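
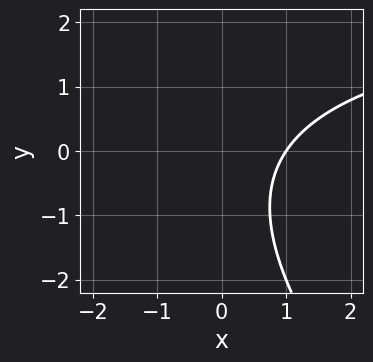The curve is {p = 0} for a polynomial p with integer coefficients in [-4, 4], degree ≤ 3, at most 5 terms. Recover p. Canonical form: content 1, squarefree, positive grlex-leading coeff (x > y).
1. deg p = 2.
2. Observable constraints: it meets the x-axis at x = 1 (among the integer gridlines); no y-intercept at any integer in the box.
3. Matching integer coefficients to the picture gives p.

x*y + y^2 - 3*x + y + 3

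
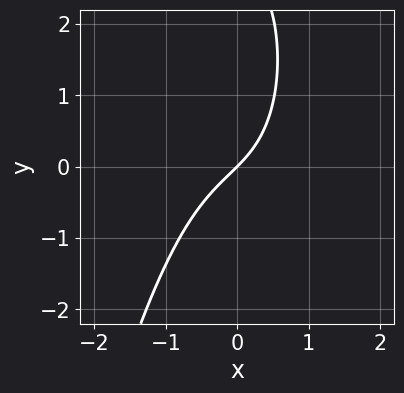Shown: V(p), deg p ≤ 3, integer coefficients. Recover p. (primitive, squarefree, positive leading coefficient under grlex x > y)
3*x^3 + y^2 + 3*x - 3*y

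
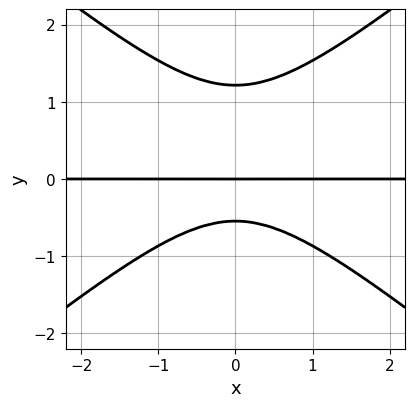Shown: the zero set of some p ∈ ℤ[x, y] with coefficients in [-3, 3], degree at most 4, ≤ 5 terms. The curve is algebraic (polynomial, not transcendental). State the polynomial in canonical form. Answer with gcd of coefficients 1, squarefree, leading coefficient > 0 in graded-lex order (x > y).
2*x^2*y - 3*y^3 + 2*y^2 + 2*y

(a) deg p = 3. The shape is more complex than any degree-2 curve.
(b) Symmetries: the x ↦ −x reflection is a symmetry, so x appears only in even powers.
(c) Checking where it meets the axes: it crosses the y-axis at the gridline y = 0; every point of the x-axis in the box is on the curve.
(d) Fitting integer coefficients to these (and the overall shape) gives p.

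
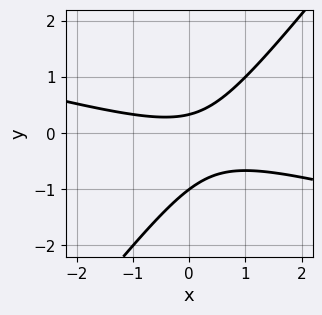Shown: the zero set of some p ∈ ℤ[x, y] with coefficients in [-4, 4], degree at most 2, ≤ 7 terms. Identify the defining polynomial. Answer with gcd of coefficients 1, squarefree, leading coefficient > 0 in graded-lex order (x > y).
1. The degree is 2 — no degree-1 curve has this shape.
2. Against the integer gridlines: it misses every integer gridline on the x-axis; one y-axis crossing is at y = -1.
3. Putting this together gives p.

x^2 + 3*x*y - 3*y^2 - 2*y + 1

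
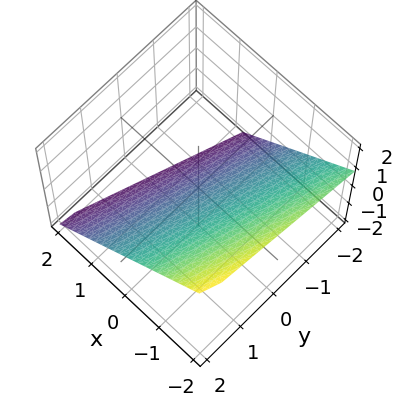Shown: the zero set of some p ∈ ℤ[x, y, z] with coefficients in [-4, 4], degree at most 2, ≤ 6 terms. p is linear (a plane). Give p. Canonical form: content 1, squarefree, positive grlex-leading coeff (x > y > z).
1. deg p = 1.
2. From the visible intercepts: it meets the y-axis at y = 2 (among the integer gridlines).
3. Fitting integer coefficients to these (and the overall shape) gives p.

3*x - y + 3*z + 2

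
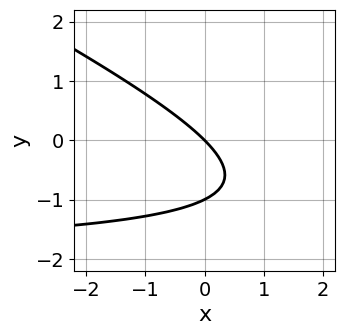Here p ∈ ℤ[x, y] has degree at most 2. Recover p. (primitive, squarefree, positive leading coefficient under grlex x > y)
x*y + 2*y^2 + 2*x + 2*y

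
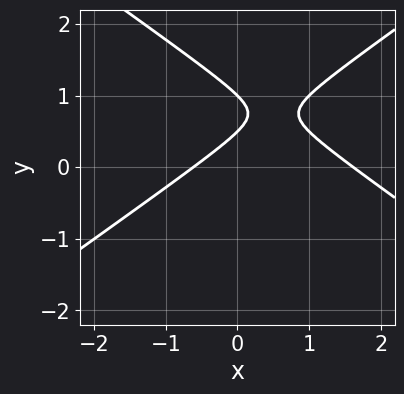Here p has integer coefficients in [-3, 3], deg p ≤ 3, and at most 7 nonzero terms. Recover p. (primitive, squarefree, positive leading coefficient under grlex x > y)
deg p = 2. No degree-1 curve has this shape.
Observable constraints: it meets the y-axis at y = 1 (among the integer gridlines).
Fitting integer coefficients to these (and the overall shape) gives p.

x^2 - 2*y^2 - x + 3*y - 1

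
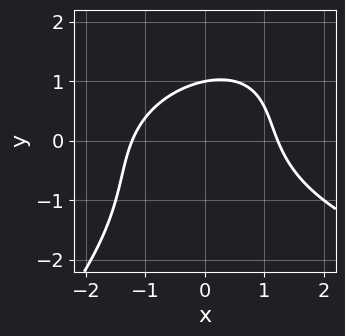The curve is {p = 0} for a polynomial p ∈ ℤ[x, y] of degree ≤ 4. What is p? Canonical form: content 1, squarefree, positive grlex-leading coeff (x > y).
First, the degree is 3 — no degree-2 curve has this shape.
Next, from the axis intercepts and sections: one y-axis crossing is at y = 1.
Finally, fitting integer coefficients to these (and the overall shape) gives p.

x*y^2 - y^3 - 2*x^2 - 2*y + 3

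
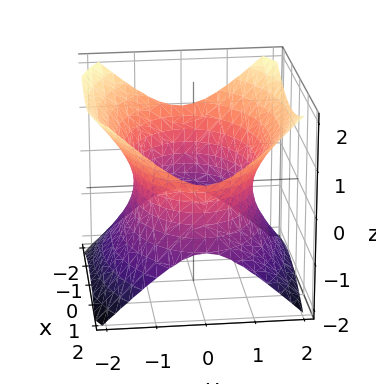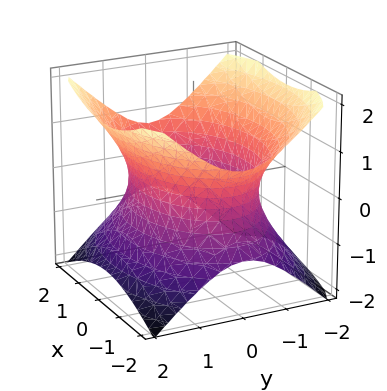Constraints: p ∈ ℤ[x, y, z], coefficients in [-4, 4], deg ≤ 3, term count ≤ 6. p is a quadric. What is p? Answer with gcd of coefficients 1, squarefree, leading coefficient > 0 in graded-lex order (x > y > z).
x^2 + 2*y^2 - 2*z^2 - 3

The degree is 2 — an hourglass — one-sheet hyperboloid; a quadric.
Symmetries: mirror symmetry x ↦ −x ⇒ only even powers of x; mirror symmetry z ↦ −z ⇒ only even powers of z; mirror symmetry y ↦ −y ⇒ only even powers of y.
From the axis intercepts and sections: it misses every integer gridline on the z-axis.
Fitting integer coefficients to these (and the overall shape) gives p.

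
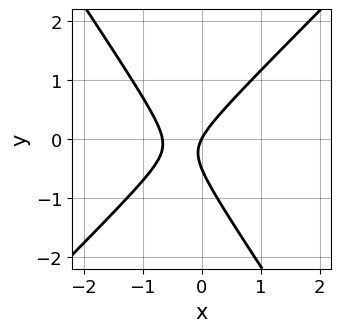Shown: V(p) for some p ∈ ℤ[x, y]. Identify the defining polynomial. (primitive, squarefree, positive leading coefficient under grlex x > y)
3*x^2 - x*y - 2*y^2 + 2*x - y

(a) Degree: a generic line meets the curve in up to 2 points, so deg p = 2.
(b) Against the integer gridlines: it crosses the y-axis at the gridline y = 0; one x-axis crossing is at x = 0.
(c) Matching integer coefficients to the picture gives p.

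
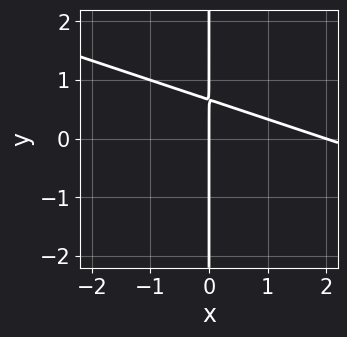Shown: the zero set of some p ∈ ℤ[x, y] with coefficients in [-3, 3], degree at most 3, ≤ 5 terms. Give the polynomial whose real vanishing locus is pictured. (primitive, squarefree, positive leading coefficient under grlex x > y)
x^2 + 3*x*y - 2*x

Degree: a generic line meets the curve in up to 2 points, so deg p = 2.
Against the integer gridlines: the visible y-axis segment lies entirely on the curve; among the integer gridlines, it crosses the x-axis at x ∈ {0, 2}.
Solving for integer coefficients yields p as stated.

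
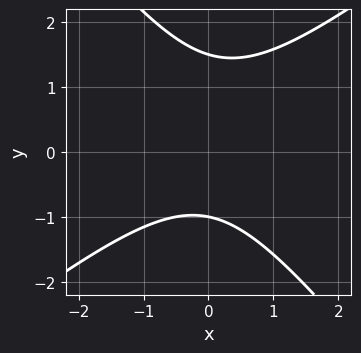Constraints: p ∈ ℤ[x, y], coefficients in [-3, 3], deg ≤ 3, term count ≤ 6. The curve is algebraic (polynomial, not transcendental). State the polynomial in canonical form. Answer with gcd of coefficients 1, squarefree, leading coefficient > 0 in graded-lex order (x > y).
2*x^2 - x*y - 2*y^2 + y + 3

1. deg p = 2.
2. Reading off the gridlines: the curve avoids every integer x-axis point in the box; it meets the y-axis at y = -1 (among the integer gridlines).
3. Matching integer coefficients to the picture gives p.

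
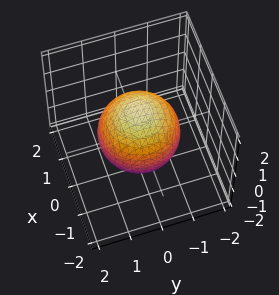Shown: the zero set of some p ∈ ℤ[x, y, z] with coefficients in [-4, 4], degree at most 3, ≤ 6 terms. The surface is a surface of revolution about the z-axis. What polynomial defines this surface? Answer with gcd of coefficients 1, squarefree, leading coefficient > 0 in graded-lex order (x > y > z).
1. The degree is 2 — a generic line meets the surface in up to 2 points.
2. By symmetry, every cross-section ⟂ z is a circle, so x, y appear only via x² + y².
3. From the axis intercepts and sections: a circular section at z = 1 has radius between 0 and 1.
4. Fitting integer coefficients to these (and the overall shape) gives p.

2*x^2 + 2*y^2 + 2*z^2 - 3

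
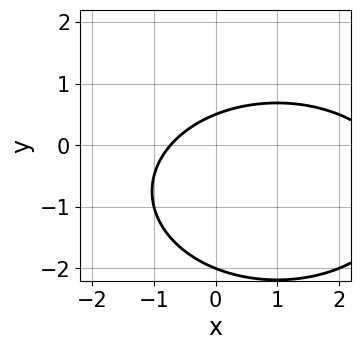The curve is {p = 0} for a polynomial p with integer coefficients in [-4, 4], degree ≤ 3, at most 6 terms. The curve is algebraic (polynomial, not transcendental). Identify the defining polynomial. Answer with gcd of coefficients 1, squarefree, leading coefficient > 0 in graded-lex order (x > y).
First, degree: no degree-1 curve has this shape, so deg p = 2.
Next, checking where it meets the axes: one y-axis crossing is at y = -2.
Finally, together with the visible shape, these determine p as stated.

x^2 + 2*y^2 - 2*x + 3*y - 2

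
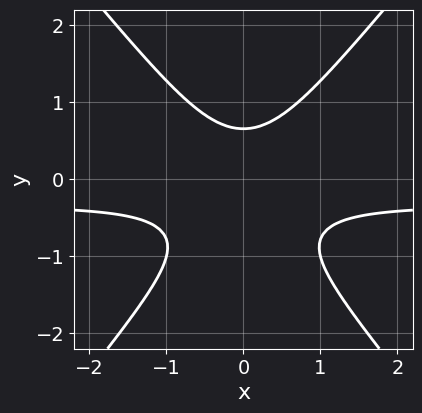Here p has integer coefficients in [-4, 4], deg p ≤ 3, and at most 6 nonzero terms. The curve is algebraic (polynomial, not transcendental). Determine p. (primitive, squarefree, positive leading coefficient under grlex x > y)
3*x^2*y - 2*y^3 + x^2 - y^2 + 1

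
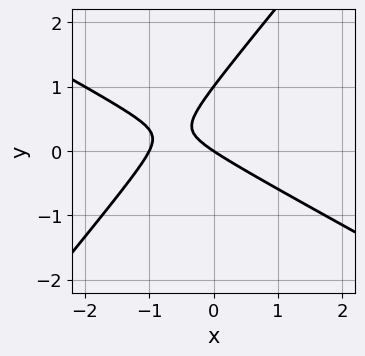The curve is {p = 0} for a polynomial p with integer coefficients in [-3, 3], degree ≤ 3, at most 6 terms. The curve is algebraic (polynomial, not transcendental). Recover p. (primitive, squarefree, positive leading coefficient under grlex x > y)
2*x^2 + 2*x*y - 3*y^2 + 2*x + 3*y

First, deg p = 2. The shape is more complex than any degree-1 curve.
Next, observable constraints: among the integer gridlines, it crosses the x-axis at x ∈ {-1, 0}; among the integer gridlines, it crosses the y-axis at y ∈ {0, 1}.
Finally, assembling these constraints gives the stated polynomial.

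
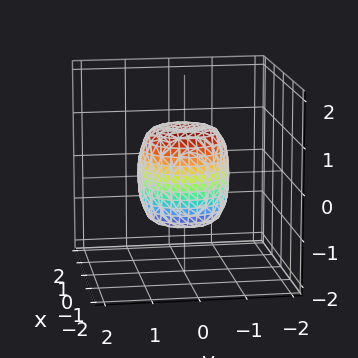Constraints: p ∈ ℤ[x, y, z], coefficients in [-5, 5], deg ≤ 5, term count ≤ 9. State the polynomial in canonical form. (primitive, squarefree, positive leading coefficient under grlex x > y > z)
2*x^4 + 4*x^2*y^2 + 2*y^4 - x^2 - y^2 + z^2 - 1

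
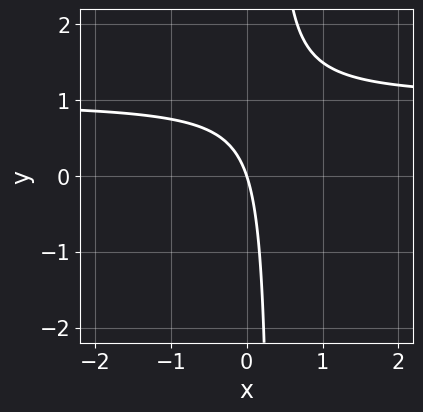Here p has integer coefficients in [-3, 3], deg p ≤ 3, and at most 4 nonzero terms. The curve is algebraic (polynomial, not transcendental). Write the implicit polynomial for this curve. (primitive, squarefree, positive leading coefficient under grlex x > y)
First, the degree is 2 — the shape is more complex than any degree-1 curve.
Next, observable constraints: it meets the x-axis at x = 0 (among the integer gridlines); it crosses the y-axis at the gridline y = 0.
Finally, these observations pin down the coefficients.

3*x*y - 3*x - y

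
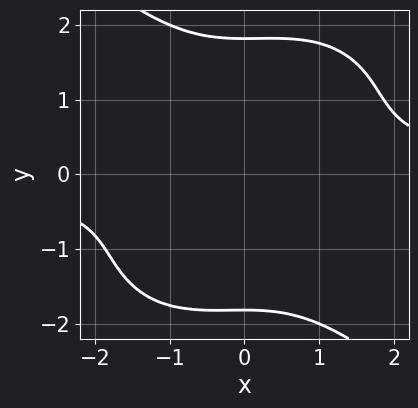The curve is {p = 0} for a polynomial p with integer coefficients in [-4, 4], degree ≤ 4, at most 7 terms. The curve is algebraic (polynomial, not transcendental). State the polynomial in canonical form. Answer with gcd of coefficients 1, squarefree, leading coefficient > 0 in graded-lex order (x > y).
x^3*y + y^4 - x^2 - 3*y^2 - 1

1. deg p = 4. No degree-3 curve has this shape.
2. Checking where it meets the axes: the curve avoids every integer x-axis point in the box.
3. Matching integer coefficients to the picture gives p.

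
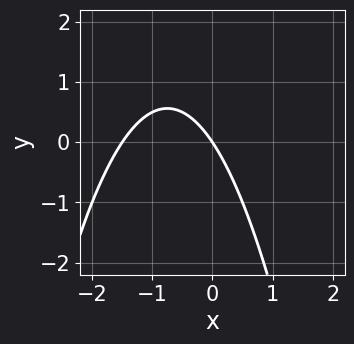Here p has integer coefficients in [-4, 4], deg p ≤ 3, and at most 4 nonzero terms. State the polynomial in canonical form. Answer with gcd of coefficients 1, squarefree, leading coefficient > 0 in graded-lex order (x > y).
2*x^2 + 3*x + 2*y

(a) deg p = 2. A generic line meets the curve in up to 2 points.
(b) From the axis intercepts and sections: one x-axis crossing is at x = 0; it meets the y-axis at y = 0 (among the integer gridlines).
(c) Solving for integer coefficients yields p as stated.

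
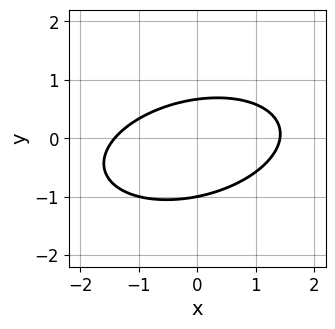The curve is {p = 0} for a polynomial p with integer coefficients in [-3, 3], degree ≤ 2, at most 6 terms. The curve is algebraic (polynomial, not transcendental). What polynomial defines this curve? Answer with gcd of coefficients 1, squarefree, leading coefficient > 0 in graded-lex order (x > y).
(a) Degree: the shape is more complex than any degree-1 curve, so deg p = 2.
(b) Checking where it meets the axes: it meets the y-axis at y = -1 (among the integer gridlines).
(c) Solving for integer coefficients yields p as stated.

x^2 - x*y + 3*y^2 + y - 2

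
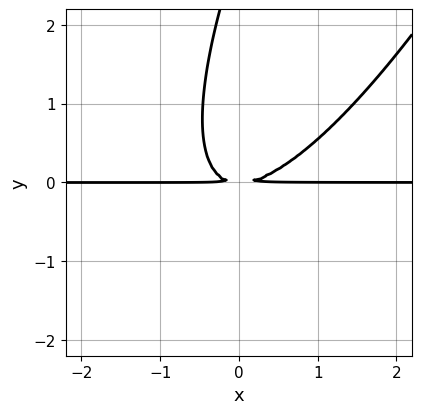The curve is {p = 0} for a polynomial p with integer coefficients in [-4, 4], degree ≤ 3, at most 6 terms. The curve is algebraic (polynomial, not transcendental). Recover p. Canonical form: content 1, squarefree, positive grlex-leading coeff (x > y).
3*x^2*y - 3*x*y^2 + y^3 - 3*y^2

First, the degree is 3 — the shape is more complex than any degree-2 curve.
Next, observable constraints: every point of the x-axis in the box is on the curve.
Finally, together with the visible shape, these determine p as stated.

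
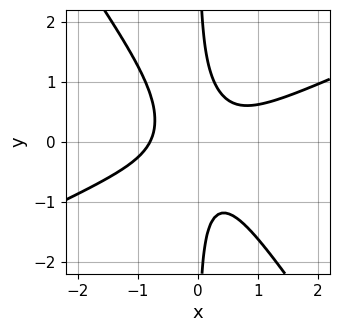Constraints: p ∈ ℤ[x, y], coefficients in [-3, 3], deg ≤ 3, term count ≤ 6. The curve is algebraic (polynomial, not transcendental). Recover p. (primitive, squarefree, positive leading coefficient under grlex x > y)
2*x^3 - 3*x^2*y - 3*x*y^2 + 1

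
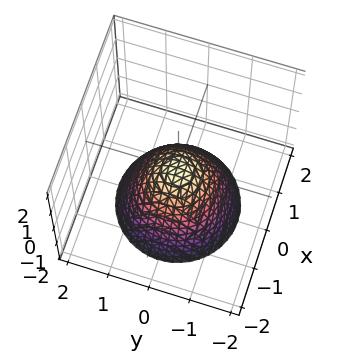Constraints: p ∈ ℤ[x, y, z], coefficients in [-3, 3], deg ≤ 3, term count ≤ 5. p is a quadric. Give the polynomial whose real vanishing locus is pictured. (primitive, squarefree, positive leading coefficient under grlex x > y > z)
x^2 + y^2 + z

Degree: a paraboloid; a quadric, so deg p = 2.
Symmetry: the z-axis is an axis of rotation, so x and y enter only as x² + y².
Against the integer gridlines: a circular section at z = -1 has radius exactly 1; it crosses the z-axis at the gridline z = 0.
These observations pin down the coefficients.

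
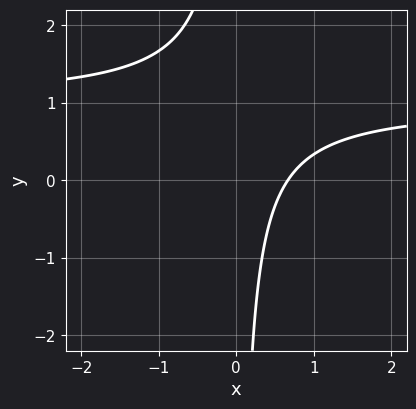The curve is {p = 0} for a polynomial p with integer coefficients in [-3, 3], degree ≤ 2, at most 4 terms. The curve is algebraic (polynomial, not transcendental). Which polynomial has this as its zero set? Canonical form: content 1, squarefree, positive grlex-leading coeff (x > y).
3*x*y - 3*x + 2

The degree is 2 — a generic line meets the curve in up to 2 points.
Checking where it meets the axes: the curve avoids every integer y-axis point in the box.
Putting this together gives p.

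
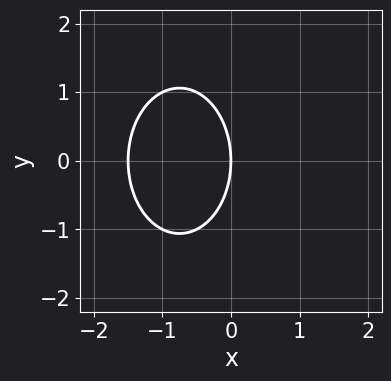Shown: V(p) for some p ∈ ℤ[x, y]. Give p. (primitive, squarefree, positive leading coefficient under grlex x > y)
First, degree: no degree-1 curve has this shape, so deg p = 2.
Next, symmetries: the y ↦ −y reflection is a symmetry, so y appears only in even powers.
Next, reading off the gridlines: it meets the x-axis at x = 0 (among the integer gridlines); one y-axis crossing is at y = 0.
Finally, putting this together gives p.

2*x^2 + y^2 + 3*x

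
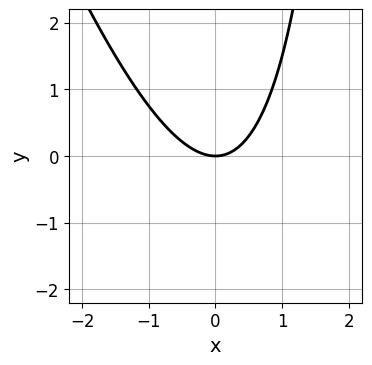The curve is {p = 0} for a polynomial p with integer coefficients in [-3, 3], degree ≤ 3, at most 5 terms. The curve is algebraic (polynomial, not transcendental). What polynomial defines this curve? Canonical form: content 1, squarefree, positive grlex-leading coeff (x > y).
1. Degree: the shape is more complex than any degree-1 curve, so deg p = 2.
2. Checking where it meets the axes: it crosses the y-axis at the gridline y = 0; one x-axis crossing is at x = 0.
3. Together with the visible shape, these determine p as stated.

3*x^2 + x*y - 3*y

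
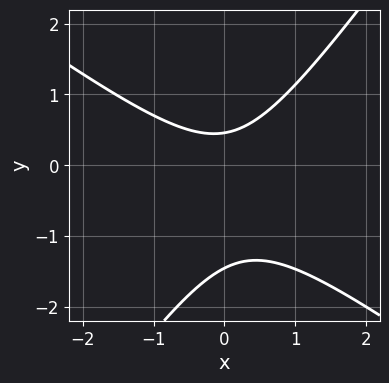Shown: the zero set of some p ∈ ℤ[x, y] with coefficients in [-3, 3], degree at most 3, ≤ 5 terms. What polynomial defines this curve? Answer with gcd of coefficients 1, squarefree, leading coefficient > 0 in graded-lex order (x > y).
3*x^2 + 2*x*y - 3*y^2 - 3*y + 2

Degree: the shape is more complex than any degree-1 curve, so deg p = 2.
Against the integer gridlines: it misses every integer gridline on the x-axis.
Solving for integer coefficients yields p as stated.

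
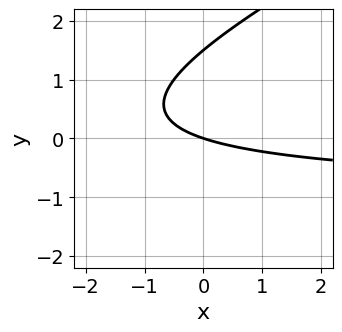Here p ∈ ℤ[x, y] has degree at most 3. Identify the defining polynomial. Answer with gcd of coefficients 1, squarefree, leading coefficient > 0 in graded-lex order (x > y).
x*y - 2*y^2 + x + 3*y

Degree: a generic line meets the curve in up to 2 points, so deg p = 2.
Checking where it meets the axes: one x-axis crossing is at x = 0; it crosses the y-axis at the gridline y = 0.
The integer polynomial consistent with all of this is the stated p.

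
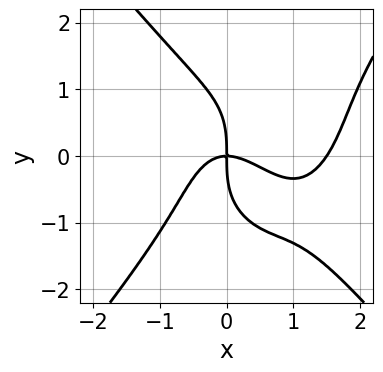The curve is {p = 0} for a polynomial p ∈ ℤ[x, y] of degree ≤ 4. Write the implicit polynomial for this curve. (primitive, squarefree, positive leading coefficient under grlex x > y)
2*x^4 - y^4 - 3*x^3 - 3*x*y

Degree: a generic line meets the curve in up to 4 points, so deg p = 4.
From the visible intercepts: one y-axis crossing is at y = 0; one x-axis crossing is at x = 0.
Solving for integer coefficients yields p as stated.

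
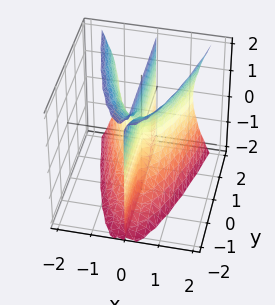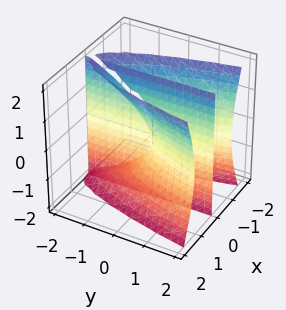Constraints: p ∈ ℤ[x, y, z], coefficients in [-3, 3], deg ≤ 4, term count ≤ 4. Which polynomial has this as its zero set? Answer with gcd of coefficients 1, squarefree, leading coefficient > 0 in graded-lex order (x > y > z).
1. There are 2 components.
2. Degree: the shape is more complex than any degree-2 surface, so deg p = 3.
3. From the axis intercepts and sections: every point of the y-axis in the box is on the surface; every point of the z-axis in the box is on the surface.
4. Putting this together gives p.

3*x^3 - x*z^2 - 2*x*y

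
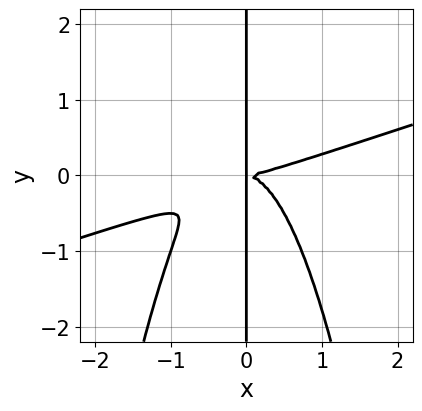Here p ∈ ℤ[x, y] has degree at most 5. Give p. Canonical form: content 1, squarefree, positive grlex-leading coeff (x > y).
x^4 - 3*x^3*y - 2*x*y^2

First, degree: the shape is more complex than any degree-3 curve, so deg p = 4.
Then, checking where it meets the axes: every point of the y-axis in the box is on the curve.
Finally, the integer polynomial consistent with all of this is the stated p.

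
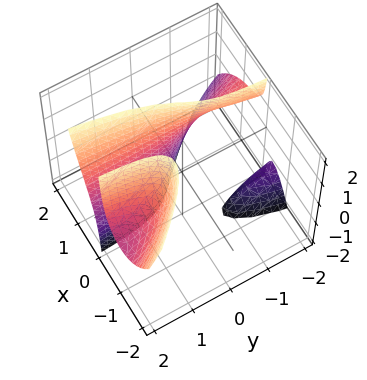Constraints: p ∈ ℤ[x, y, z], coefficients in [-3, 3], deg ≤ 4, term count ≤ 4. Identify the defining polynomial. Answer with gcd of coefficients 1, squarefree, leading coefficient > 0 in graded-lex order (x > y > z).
3*x^3 + 2*x^2*y - 2*x*y*z - 1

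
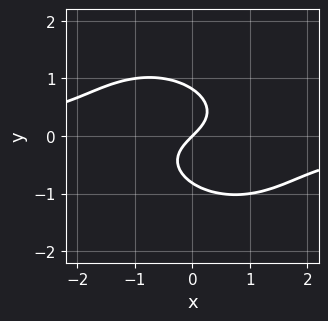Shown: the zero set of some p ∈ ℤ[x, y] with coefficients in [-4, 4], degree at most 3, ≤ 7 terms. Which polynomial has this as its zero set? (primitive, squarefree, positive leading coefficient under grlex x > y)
2*x^2*y + x*y^2 + 3*y^3 + 2*x - 2*y

The degree is 3 — a generic line meets the curve in up to 3 points.
Checking where it meets the axes: one y-axis crossing is at y = 0; it meets the x-axis at x = 0 (among the integer gridlines).
Together with the visible shape, these determine p as stated.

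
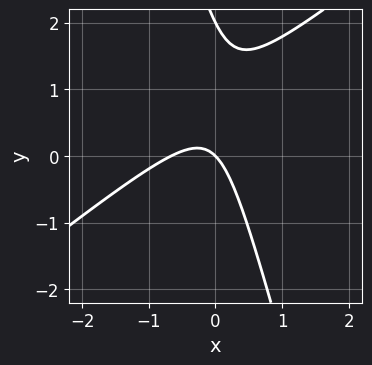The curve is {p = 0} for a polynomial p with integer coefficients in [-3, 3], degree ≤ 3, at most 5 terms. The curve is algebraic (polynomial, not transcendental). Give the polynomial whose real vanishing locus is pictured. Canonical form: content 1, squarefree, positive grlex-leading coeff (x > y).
The degree is 2 — the shape is more complex than any degree-1 curve.
Against the integer gridlines: one x-axis crossing is at x = 0; among the integer gridlines, it crosses the y-axis at y ∈ {0, 2}.
The integer polynomial consistent with all of this is the stated p.

3*x^2 - 3*x*y - y^2 + 2*x + 2*y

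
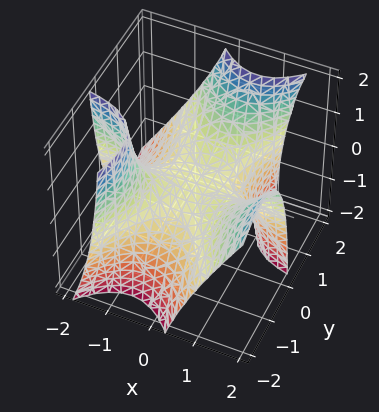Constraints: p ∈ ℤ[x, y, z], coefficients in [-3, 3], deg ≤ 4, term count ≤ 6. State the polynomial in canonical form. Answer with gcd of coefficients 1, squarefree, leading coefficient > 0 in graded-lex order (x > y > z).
3*x^2*y - 2*x*y*z - y^3 + 3*z

deg p = 3.
Checking where it meets the axes: the visible x-axis segment lies entirely on the surface; it crosses the z-axis at the gridline z = 0; one y-axis crossing is at y = 0.
Assembling these constraints gives the stated polynomial.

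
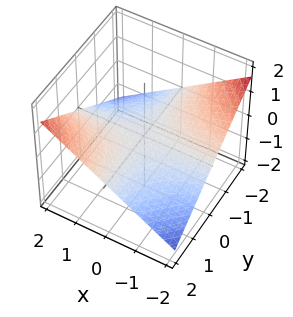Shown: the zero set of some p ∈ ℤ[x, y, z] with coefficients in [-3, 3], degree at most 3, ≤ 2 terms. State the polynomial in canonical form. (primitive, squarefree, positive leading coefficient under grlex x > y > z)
x*y - 3*z

(a) Degree: a hyperbolic paraboloid; a quadric, so deg p = 2.
(b) Against the integer gridlines: every point of the x-axis in the box is on the surface; every point of the y-axis in the box is on the surface; one z-axis crossing is at z = 0.
(c) Together with the visible shape, these determine p as stated.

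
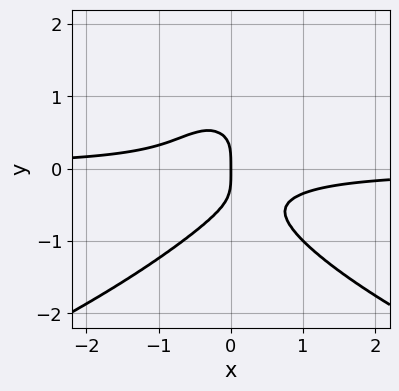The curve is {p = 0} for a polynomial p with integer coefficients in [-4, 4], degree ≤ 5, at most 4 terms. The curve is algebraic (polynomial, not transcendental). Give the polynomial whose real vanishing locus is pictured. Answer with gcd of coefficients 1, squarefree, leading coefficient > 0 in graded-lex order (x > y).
2*y^4 + 3*x^2*y + x

First, deg p = 4. The shape is more complex than any degree-3 curve.
Then, observable constraints: one y-axis crossing is at y = 0; it crosses the x-axis at the gridline x = 0.
Finally, fitting integer coefficients to these (and the overall shape) gives p.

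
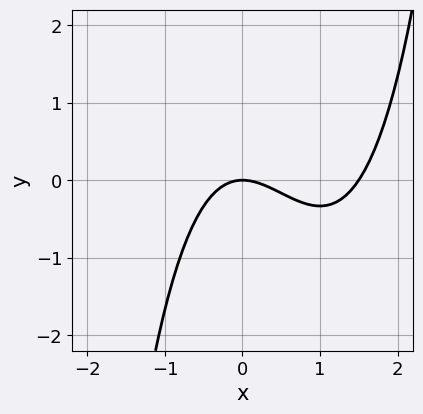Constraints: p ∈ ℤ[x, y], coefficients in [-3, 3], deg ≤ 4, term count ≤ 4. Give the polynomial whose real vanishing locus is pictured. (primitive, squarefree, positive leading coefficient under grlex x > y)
2*x^3 - 3*x^2 - 3*y

1. The degree is 3 — the shape is more complex than any degree-2 curve.
2. Against the integer gridlines: one y-axis crossing is at y = 0; it meets the x-axis at x = 0 (among the integer gridlines).
3. Putting this together gives p.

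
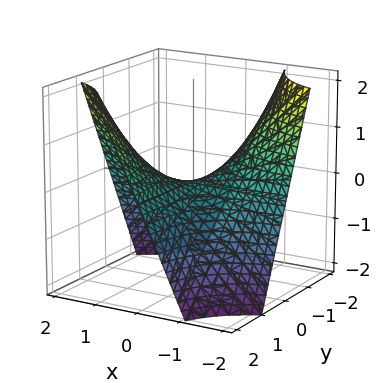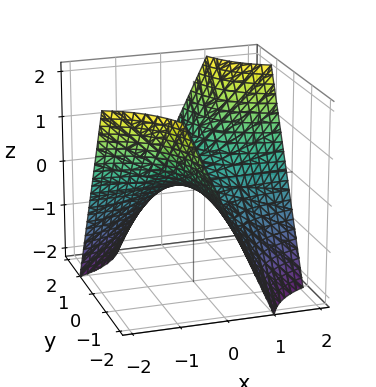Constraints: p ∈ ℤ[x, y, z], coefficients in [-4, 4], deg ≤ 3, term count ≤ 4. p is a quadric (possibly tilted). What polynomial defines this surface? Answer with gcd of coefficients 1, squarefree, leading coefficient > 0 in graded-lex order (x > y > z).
x*y - z

(a) Degree: a generic line meets the surface in up to 2 points, so deg p = 2.
(b) From the axis intercepts and sections: it meets the z-axis at z = 0 (among the integer gridlines); every point of the y-axis in the box is on the surface; every point of the x-axis in the box is on the surface.
(c) Matching integer coefficients to the picture gives p.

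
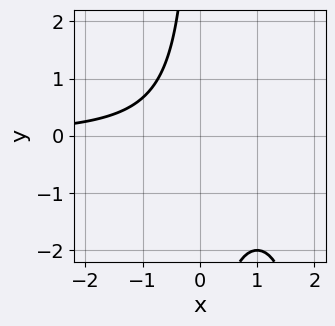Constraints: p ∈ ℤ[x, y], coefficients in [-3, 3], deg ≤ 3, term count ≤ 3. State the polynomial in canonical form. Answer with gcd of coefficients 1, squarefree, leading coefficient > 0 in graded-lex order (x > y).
x^2*y - 2*x*y - 2

First, the degree is 3 — a generic line meets the curve in up to 3 points.
Then, from the axis intercepts and sections: the curve avoids every integer y-axis point in the box; it misses every integer gridline on the x-axis.
Finally, assembling these constraints gives the stated polynomial.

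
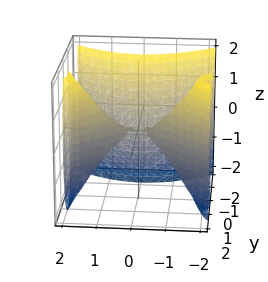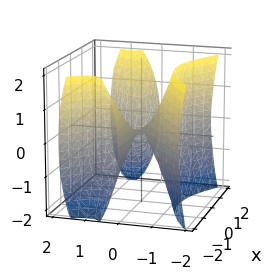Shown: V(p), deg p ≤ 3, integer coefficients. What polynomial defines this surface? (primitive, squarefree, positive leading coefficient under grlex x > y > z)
2*x^2*y - 3*y^3 - z^2

First, degree: the shape is more complex than any degree-2 surface, so deg p = 3.
Then, from the visible intercepts: every point of the x-axis in the box is on the surface; it meets the z-axis at z = 0 (among the integer gridlines); one y-axis crossing is at y = 0.
Finally, fitting integer coefficients to these (and the overall shape) gives p.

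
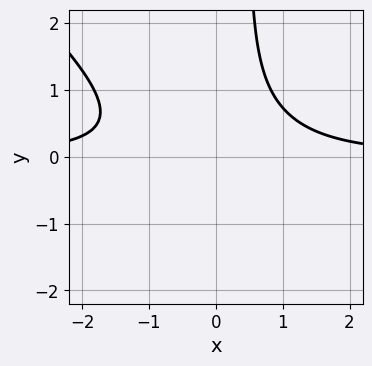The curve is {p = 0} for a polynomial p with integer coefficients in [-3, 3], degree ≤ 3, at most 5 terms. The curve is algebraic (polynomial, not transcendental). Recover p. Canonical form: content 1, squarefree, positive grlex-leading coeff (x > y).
2*x^2*y + 2*x*y^2 - y^2 - 2

1. Degree: no degree-2 curve has this shape, so deg p = 3.
2. Reading off the gridlines: the curve avoids every integer x-axis point in the box; the curve avoids every integer y-axis point in the box.
3. Together with the visible shape, these determine p as stated.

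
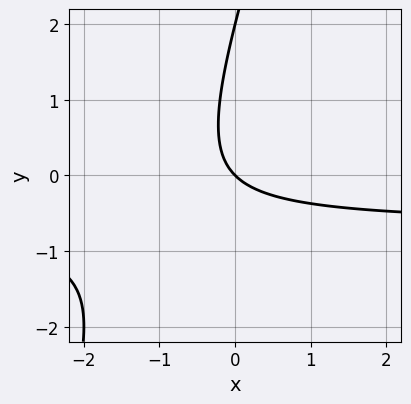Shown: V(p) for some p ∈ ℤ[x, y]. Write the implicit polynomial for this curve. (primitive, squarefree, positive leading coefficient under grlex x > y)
3*x*y - y^2 + 2*x + 2*y

deg p = 2. No degree-1 curve has this shape.
Against the integer gridlines: the y-axis gridline crossings are at y ∈ {0, 2}; it crosses the x-axis at the gridline x = 0.
Fitting integer coefficients to these (and the overall shape) gives p.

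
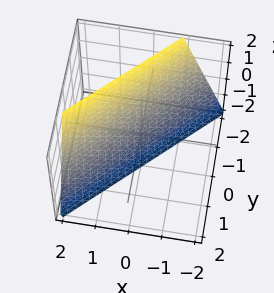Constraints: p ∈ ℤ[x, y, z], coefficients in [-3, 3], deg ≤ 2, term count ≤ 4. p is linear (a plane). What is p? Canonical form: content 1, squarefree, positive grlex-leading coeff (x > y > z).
3*x - 3*y - z - 2

(a) Degree: the surface is flat (a plane), so deg p = 1.
(b) Checking where it meets the axes: it crosses the z-axis at the gridline z = -2.
(c) Fitting integer coefficients to these (and the overall shape) gives p.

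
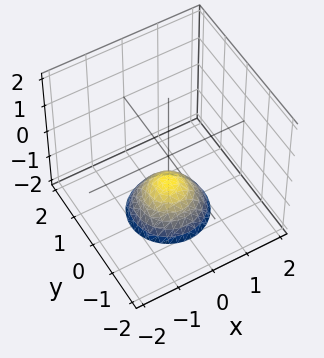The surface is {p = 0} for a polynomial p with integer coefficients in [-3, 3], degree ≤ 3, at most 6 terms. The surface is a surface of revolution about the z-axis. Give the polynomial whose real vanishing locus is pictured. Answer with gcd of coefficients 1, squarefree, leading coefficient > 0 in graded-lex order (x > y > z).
1. Degree: no degree-1 surface has this shape, so deg p = 2.
2. By symmetry, the z-axis is an axis of rotation, so x and y enter only as x² + y².
3. Observable constraints: the surface avoids every integer x-axis point in the box; no y-intercept at any integer in the box.
4. Solving for integer coefficients yields p as stated. Check: (0, 0, -1) on the z-axis lies on the surface, and p(0, 0, -1) = 0. ✓

x^2 + y^2 + z + 1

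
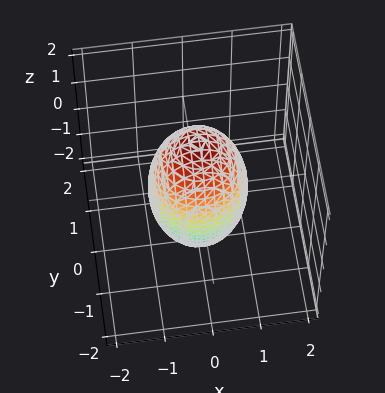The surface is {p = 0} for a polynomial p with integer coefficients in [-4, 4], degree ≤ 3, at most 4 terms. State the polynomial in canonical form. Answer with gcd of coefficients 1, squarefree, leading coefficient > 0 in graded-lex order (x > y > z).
3*x^2 + 3*y^2 + z^2 - 3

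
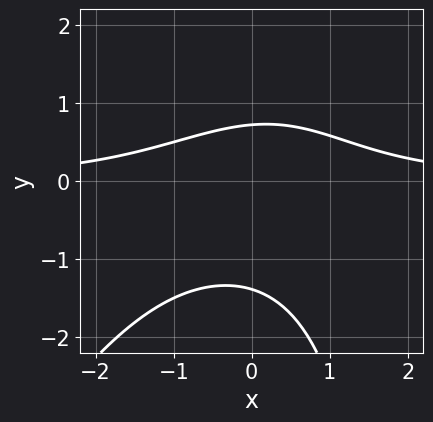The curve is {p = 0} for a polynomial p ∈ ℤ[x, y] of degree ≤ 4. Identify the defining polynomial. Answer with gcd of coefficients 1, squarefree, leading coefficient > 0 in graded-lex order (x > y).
(a) Degree: the shape is more complex than any degree-2 curve, so deg p = 3.
(b) From the axis intercepts and sections: it misses every integer gridline on the x-axis.
(c) Together with the visible shape, these determine p as stated.

2*x^2*y - x*y^2 + 3*y^2 + 2*y - 3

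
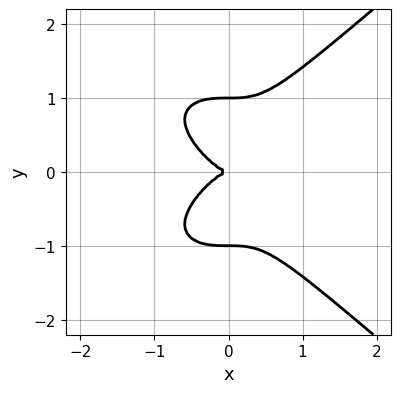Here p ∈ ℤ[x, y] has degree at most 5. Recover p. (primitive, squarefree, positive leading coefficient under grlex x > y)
x^4 - 2*y^4 + 3*x^3 + 2*y^2

deg p = 4. The shape is more complex than any degree-3 curve.
Symmetries: the y ↦ −y reflection is a symmetry, so y appears only in even powers.
From the axis intercepts and sections: among the integer gridlines, it crosses the y-axis at y ∈ {-1, 0, 1}; it crosses the x-axis at the gridline x = 0.
The integer polynomial consistent with all of this is the stated p.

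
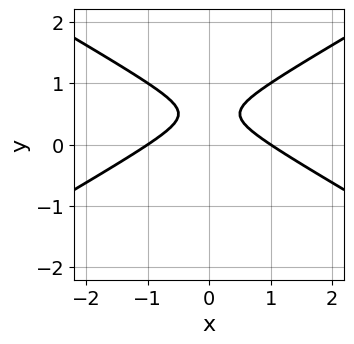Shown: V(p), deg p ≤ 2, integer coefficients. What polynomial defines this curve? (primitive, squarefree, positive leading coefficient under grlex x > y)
First, the degree is 2 — a generic line meets the curve in up to 2 points.
Next, symmetries: mirror symmetry x ↦ −x ⇒ only even powers of x.
Next, from the visible intercepts: among the integer gridlines, it crosses the x-axis at x ∈ {-1, 1}; the curve avoids every integer y-axis point in the box.
Finally, the integer polynomial consistent with all of this is the stated p.

x^2 - 3*y^2 + 3*y - 1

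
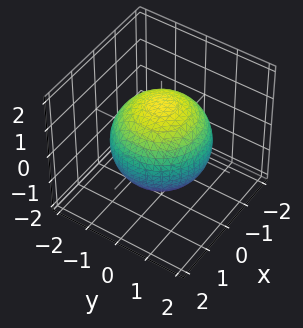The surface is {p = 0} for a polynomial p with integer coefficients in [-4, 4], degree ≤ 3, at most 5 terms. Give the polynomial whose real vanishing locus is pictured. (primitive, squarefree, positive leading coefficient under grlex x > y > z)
(a) deg p = 2. Bounded and convex; a quadric.
(b) Symmetries: the z ↦ −z reflection is a symmetry, so z appears only in even powers; the z-axis is an axis of rotation, so x and y enter only as x² + y².
(c) From the visible intercepts: a circular section at z = -1 has radius exactly 1.
(d) Assembling these constraints gives the stated polynomial.

x^2 + y^2 + z^2 - 2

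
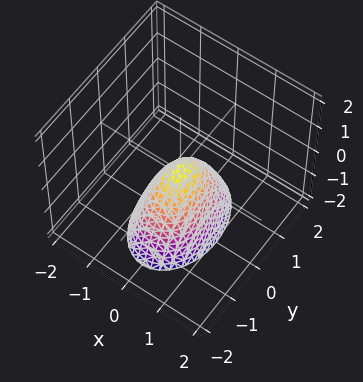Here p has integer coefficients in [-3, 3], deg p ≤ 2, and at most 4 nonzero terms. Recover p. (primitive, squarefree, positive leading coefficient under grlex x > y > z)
2*x^2 + y^2 + z

Degree: a single bowl opening along one axis; a quadric, so deg p = 2.
Symmetries: it's symmetric under x → −x, forcing even powers of x; the y ↦ −y reflection is a symmetry, so y appears only in even powers.
Checking where it meets the axes: it meets the x-axis at x = 0 (among the integer gridlines); it meets the z-axis at z = 0 (among the integer gridlines); one y-axis crossing is at y = 0.
Putting this together gives p.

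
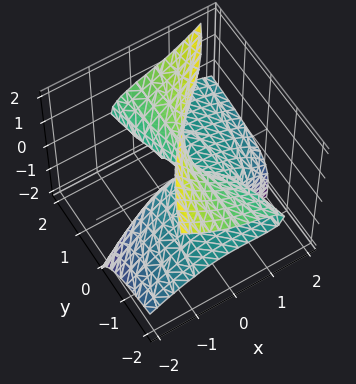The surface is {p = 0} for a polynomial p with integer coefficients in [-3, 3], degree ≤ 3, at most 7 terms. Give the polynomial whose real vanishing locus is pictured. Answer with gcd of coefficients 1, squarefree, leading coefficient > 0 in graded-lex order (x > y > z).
(a) Degree: no degree-2 surface has this shape, so deg p = 3.
(b) Reading off the gridlines: it crosses the x-axis at the gridline x = 1; every point of the z-axis in the box is on the surface.
(c) Assembling these constraints gives the stated polynomial. Check: (0, 2, 0) on the y-axis lies on the surface, and p(0, 2, 0) = 0. ✓

x^3 - 3*y*z^2 - x^2 + 3*x*z + 3*y*z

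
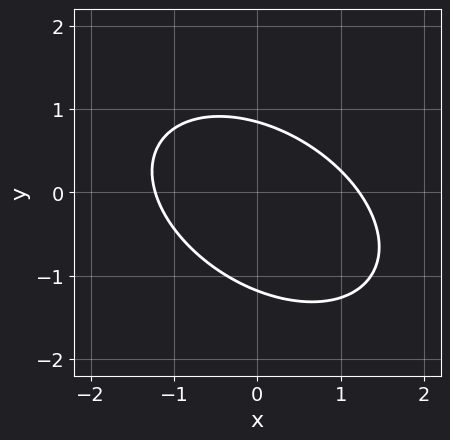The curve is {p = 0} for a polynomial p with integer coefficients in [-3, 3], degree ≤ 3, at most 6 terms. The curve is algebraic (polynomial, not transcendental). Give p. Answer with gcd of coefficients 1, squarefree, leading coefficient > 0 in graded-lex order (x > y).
1. deg p = 2. The shape is more complex than any degree-1 curve.
2. Matching integer coefficients to the picture gives p.

2*x^2 + 2*x*y + 3*y^2 + y - 3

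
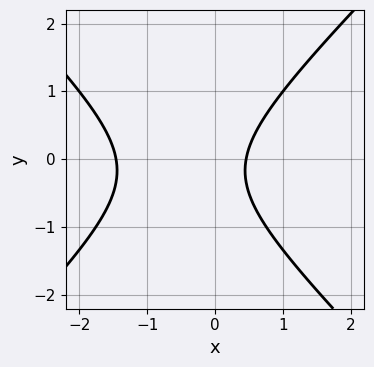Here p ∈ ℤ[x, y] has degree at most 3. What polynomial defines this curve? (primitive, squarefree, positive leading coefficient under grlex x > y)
1. deg p = 2. The shape is more complex than any degree-1 curve.
2. From the visible intercepts: no y-intercept at any integer in the box.
3. Assembling these constraints gives the stated polynomial.

3*x^2 - 3*y^2 + 3*x - y - 2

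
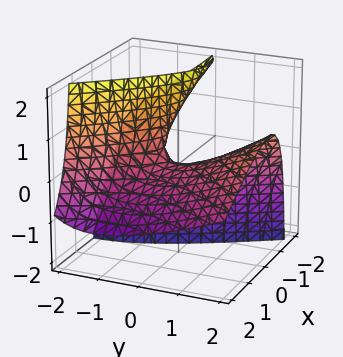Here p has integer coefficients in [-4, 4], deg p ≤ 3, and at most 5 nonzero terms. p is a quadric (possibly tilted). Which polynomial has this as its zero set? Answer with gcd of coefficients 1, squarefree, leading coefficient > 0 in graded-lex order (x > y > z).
2*x^2 + 3*x*z - y^2 + 2*y*z + 2*z

First, the degree is 2 — no degree-1 surface has this shape.
Then, from the axis intercepts and sections: it crosses the y-axis at the gridline y = 0; one x-axis crossing is at x = 0; it crosses the z-axis at the gridline z = 0.
Finally, together with the visible shape, these determine p as stated.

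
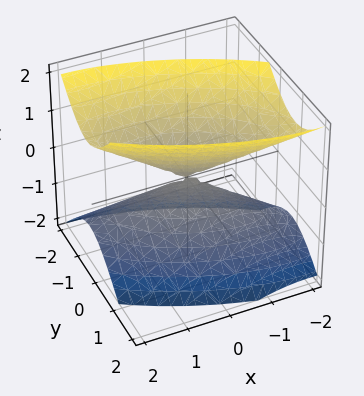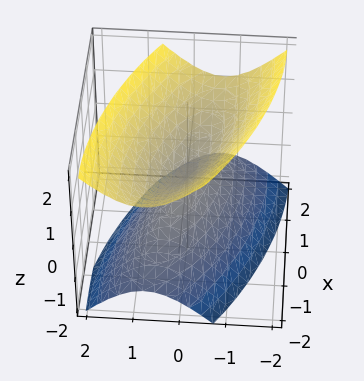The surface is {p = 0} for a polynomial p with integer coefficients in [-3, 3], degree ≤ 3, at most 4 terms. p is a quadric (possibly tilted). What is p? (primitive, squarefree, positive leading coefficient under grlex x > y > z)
x^2 + 2*x*y + 3*y^2 - 2*z^2

The picture has 2 separate pieces. Treating them together as one polynomial.
deg p = 2. A generic line meets the surface in up to 2 points.
From the visible intercepts: it meets the x-axis at x = 0 (among the integer gridlines); it meets the y-axis at y = 0 (among the integer gridlines).
Solving for integer coefficients yields p as stated.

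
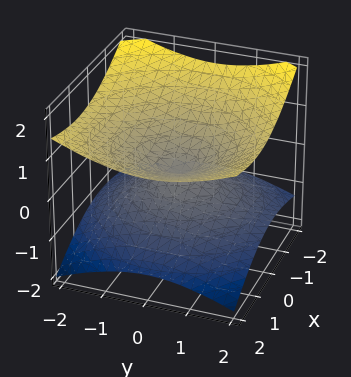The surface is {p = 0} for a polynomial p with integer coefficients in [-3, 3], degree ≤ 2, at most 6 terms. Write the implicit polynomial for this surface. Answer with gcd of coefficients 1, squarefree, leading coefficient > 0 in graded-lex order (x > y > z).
x^2 - x*z + y^2 - 3*z^2

(a) The degree is 2 — the shape is more complex than any degree-1 surface.
(b) From the axis intercepts and sections: it crosses the x-axis at the gridline x = 0; one y-axis crossing is at y = 0.
(c) Putting this together gives p.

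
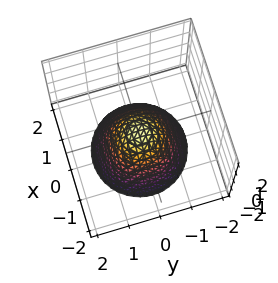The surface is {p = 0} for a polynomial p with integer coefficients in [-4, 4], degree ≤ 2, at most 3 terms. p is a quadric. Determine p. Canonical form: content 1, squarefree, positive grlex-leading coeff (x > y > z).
x^2 + y^2 + z

1. The degree is 2 — a single bowl opening along one axis; a quadric.
2. Symmetry: the z-axis is an axis of rotation, so x and y enter only as x² + y².
3. Against the integer gridlines: it crosses the z-axis at the gridline z = 0; it crosses the x-axis at the gridline x = 0; a circular section at z = -2 has radius between 1 and 2.
4. Fitting integer coefficients to these (and the overall shape) gives p.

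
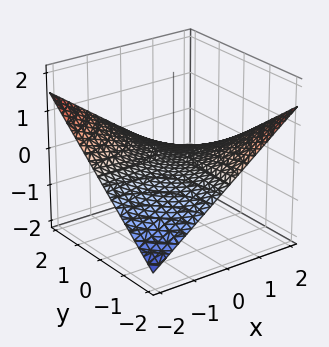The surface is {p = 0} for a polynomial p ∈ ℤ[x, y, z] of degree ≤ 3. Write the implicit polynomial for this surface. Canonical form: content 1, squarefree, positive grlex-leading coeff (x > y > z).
The degree is 2 — a saddle surface; a quadric.
From the visible intercepts: every point of the y-axis in the box is on the surface; every point of the x-axis in the box is on the surface; it crosses the z-axis at the gridline z = 0.
Fitting integer coefficients to these (and the overall shape) gives p.

x*y + 3*z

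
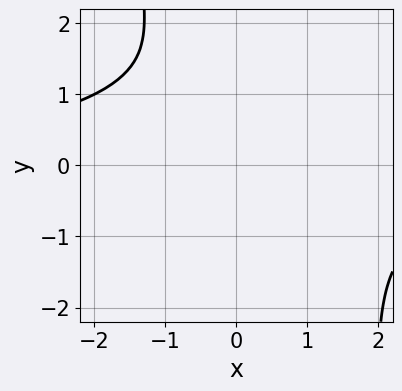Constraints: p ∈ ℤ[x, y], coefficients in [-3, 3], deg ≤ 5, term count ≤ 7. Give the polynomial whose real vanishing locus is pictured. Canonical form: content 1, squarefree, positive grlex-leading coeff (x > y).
x^3*y + 2*x^2 + y^2 - 2*y + 1

(a) The degree is 4 — no degree-3 curve has this shape.
(b) Against the integer gridlines: it misses every integer gridline on the x-axis.
(c) These observations pin down the coefficients.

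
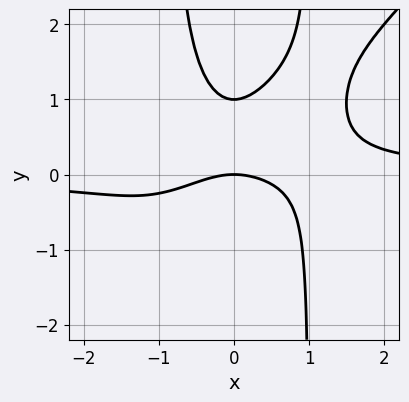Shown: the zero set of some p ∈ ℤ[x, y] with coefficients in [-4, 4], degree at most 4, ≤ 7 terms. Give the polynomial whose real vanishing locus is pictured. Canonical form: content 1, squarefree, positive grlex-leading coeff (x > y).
First, degree: the shape is more complex than any degree-3 curve, so deg p = 4.
Next, against the integer gridlines: the y-axis gridline crossings are at y ∈ {0, 1}; it meets the x-axis at x = 0 (among the integer gridlines).
Finally, the integer polynomial consistent with all of this is the stated p.

2*x^3*y - 2*x^2*y^2 - x^2 + 2*y^2 - 2*y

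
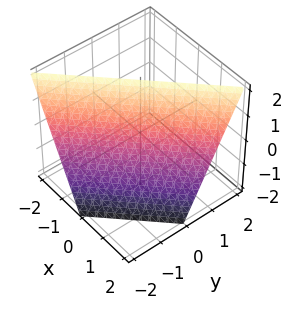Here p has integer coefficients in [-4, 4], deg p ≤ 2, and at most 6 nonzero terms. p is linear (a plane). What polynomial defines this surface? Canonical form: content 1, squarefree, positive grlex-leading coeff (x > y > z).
2*x - 2*y + z - 2

(a) The degree is 1 — the surface is flat (a plane).
(b) From the visible intercepts: it meets the x-axis at x = 1 (among the integer gridlines); it crosses the z-axis at the gridline z = 2.
(c) Fitting integer coefficients to these (and the overall shape) gives p. Check: (0, -1, 0) on the y-axis lies on the surface, and p(0, -1, 0) = 0. ✓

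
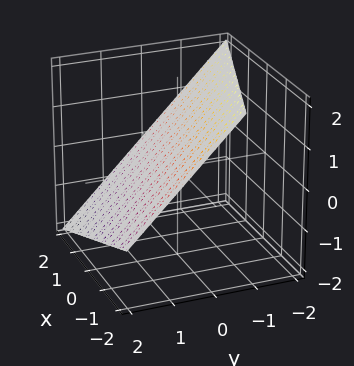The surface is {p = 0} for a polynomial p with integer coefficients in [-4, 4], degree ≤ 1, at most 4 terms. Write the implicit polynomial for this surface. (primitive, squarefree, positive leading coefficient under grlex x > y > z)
First, degree: the surface is flat (a plane), so deg p = 1.
Next, observable constraints: it crosses the x-axis at the gridline x = 2.
Finally, assembling these constraints gives the stated polynomial.

x + 3*y + 3*z - 2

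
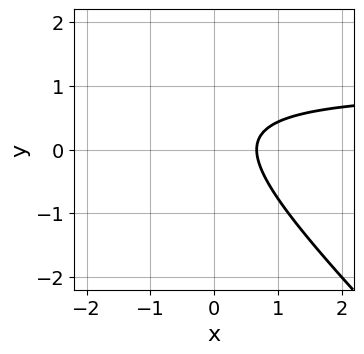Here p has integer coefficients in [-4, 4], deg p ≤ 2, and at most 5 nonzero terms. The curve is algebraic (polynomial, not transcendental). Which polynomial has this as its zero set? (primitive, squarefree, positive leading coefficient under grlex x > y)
The degree is 2 — a generic line meets the curve in up to 2 points.
Checking where it meets the axes: no y-intercept at any integer in the box.
Together with the visible shape, these determine p as stated.

3*x*y + 3*y^2 - 3*x - 2*y + 2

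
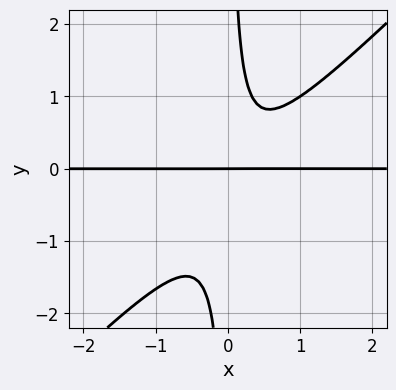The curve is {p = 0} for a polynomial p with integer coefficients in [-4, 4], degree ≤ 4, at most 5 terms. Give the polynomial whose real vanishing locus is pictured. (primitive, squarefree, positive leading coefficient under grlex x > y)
3*x^2*y - 3*x*y^2 - x*y + y

(a) deg p = 3.
(b) Checking where it meets the axes: it crosses the y-axis at the gridline y = 0; every point of the x-axis in the box is on the curve.
(c) Putting this together gives p.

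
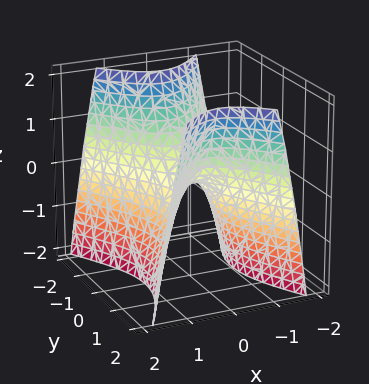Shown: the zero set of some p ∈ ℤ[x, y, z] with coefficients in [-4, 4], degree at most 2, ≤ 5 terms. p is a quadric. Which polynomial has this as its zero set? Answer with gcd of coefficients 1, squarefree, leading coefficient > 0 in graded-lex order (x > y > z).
First, degree: a hyperbolic paraboloid; a quadric, so deg p = 2.
Then, symmetries: the y ↦ −y reflection is a symmetry, so y appears only in even powers; the x ↦ −x reflection is a symmetry, so x appears only in even powers.
Then, from the visible intercepts: it crosses the y-axis at the gridline y = 0; it meets the x-axis at x = 0 (among the integer gridlines); one z-axis crossing is at z = 0.
Finally, together with the visible shape, these determine p as stated.

2*x^2 - y^2 + z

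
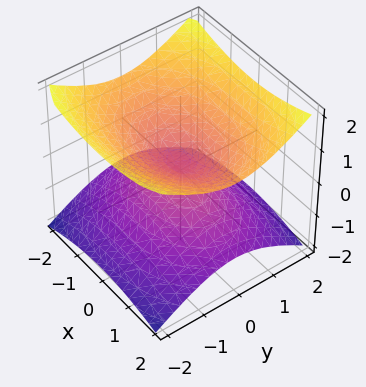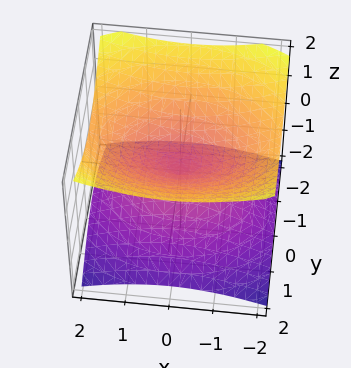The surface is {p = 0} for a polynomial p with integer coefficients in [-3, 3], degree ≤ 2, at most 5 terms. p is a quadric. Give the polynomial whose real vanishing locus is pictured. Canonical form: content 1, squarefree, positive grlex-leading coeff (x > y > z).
(a) Degree: two nappes meeting at a single point; a quadric, so deg p = 2.
(b) Symmetries: it's symmetric under y → −y, forcing even powers of y; it's symmetric under z → −z, forcing even powers of z; the x ↦ −x reflection is a symmetry, so x appears only in even powers.
(c) Against the integer gridlines: one x-axis crossing is at x = 0; it meets the z-axis at z = 0 (among the integer gridlines).
(d) Together with the visible shape, these determine p as stated.

x^2 + 2*y^2 - 3*z^2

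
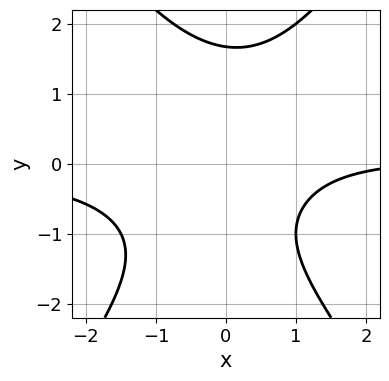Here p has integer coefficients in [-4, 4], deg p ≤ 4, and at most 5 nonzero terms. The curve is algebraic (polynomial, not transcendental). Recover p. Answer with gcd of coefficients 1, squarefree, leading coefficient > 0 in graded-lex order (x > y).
1. deg p = 3. No degree-2 curve has this shape.
2. From the axis intercepts and sections: no x-intercept at any integer in the box.
3. These observations pin down the coefficients.

2*x^2*y - y^3 - x + y + 3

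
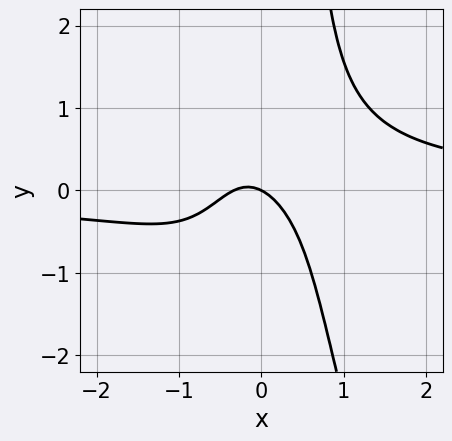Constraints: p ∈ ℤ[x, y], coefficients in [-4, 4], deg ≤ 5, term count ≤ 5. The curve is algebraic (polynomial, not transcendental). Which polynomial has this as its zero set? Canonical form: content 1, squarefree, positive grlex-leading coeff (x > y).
(a) deg p = 4.
(b) From the axis intercepts and sections: one y-axis crossing is at y = 0; it crosses the x-axis at the gridline x = 0.
(c) Solving for integer coefficients yields p as stated.

3*x^3*y + x^2*y^2 - 3*x^2 - x - 2*y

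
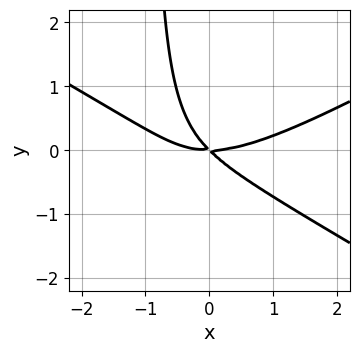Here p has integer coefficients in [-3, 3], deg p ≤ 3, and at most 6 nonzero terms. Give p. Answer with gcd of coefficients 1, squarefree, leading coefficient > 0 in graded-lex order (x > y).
1. Degree: no degree-2 curve has this shape, so deg p = 3.
2. From the axis intercepts and sections: it crosses the x-axis at the gridline x = 0; it crosses the y-axis at the gridline y = 0.
3. These observations pin down the coefficients.

x^3 - 3*x*y^2 - 3*x*y - 3*y^2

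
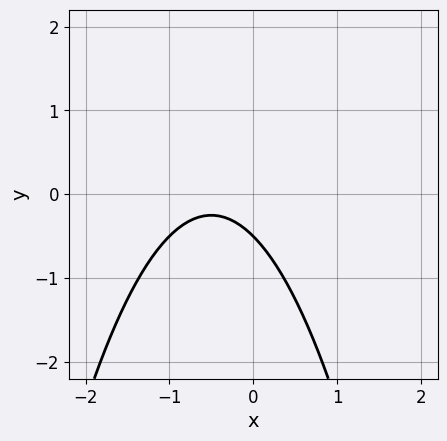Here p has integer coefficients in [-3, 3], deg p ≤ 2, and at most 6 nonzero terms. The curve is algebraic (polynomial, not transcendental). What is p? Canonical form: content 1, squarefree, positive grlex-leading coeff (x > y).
2*x^2 + 2*x + 2*y + 1

The degree is 2 — the shape is more complex than any degree-1 curve.
Observable constraints: the curve avoids every integer x-axis point in the box.
Together with the visible shape, these determine p as stated.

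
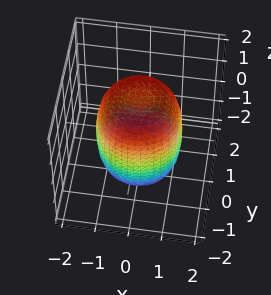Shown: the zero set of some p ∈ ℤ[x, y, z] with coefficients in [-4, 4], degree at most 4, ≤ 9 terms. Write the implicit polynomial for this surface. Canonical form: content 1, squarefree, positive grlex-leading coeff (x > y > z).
2*x^4 + 4*x^2*y^2 + 2*y^4 - 2*x^2 - 2*y^2 + z^2 - 2

1. The degree is 4 — the shape is more complex than any degree-3 surface.
2. Symmetry: every cross-section ⟂ z is a circle, so x, y appear only via x² + y².
3. Against the integer gridlines: a circular section at z = 1 has radius between 1 and 2.
4. Fitting integer coefficients to these (and the overall shape) gives p.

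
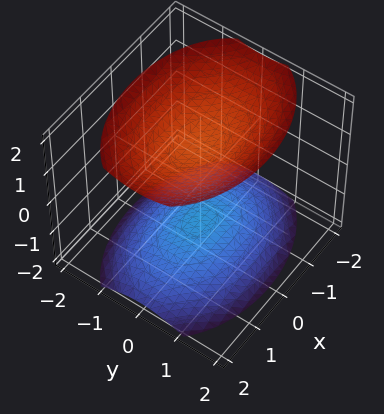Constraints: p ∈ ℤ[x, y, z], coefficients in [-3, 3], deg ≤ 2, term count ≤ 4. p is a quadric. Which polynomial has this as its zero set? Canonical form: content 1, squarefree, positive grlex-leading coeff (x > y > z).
1. The picture has 2 separate pieces. Treating them together as one polynomial.
2. deg p = 2. Two sheets facing apart; a quadric.
3. Symmetries: mirror symmetry z ↦ −z ⇒ only even powers of z; the x ↦ −x reflection is a symmetry, so x appears only in even powers; mirror symmetry y ↦ −y ⇒ only even powers of y.
4. From the axis intercepts and sections: it misses every integer gridline on the x-axis; no y-intercept at any integer in the box.
5. Putting this together gives p.

x^2 + 2*y^2 - 2*z^2 + 3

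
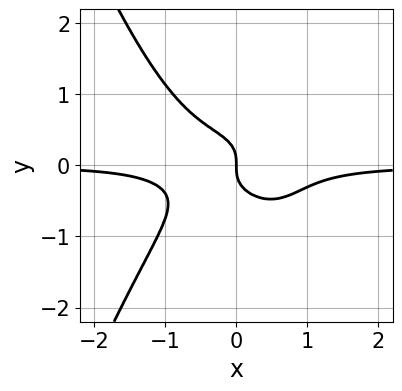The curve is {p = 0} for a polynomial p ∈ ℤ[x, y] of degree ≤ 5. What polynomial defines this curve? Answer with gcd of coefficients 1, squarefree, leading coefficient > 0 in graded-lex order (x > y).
3*x^3*y + 3*y^3 + x

Degree: the shape is more complex than any degree-3 curve, so deg p = 4.
From the axis intercepts and sections: it meets the x-axis at x = 0 (among the integer gridlines); it meets the y-axis at y = 0 (among the integer gridlines).
Putting this together gives p.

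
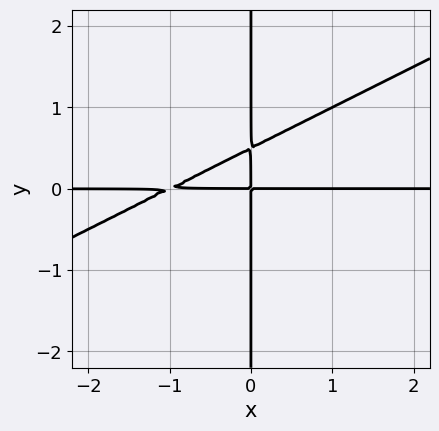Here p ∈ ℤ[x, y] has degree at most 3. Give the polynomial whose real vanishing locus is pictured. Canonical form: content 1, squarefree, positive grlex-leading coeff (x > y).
x^2*y - 2*x*y^2 + x*y

Degree: the shape is more complex than any degree-2 curve, so deg p = 3.
From the axis intercepts and sections: every point of the y-axis in the box is on the curve; every point of the x-axis in the box is on the curve.
Fitting integer coefficients to these (and the overall shape) gives p.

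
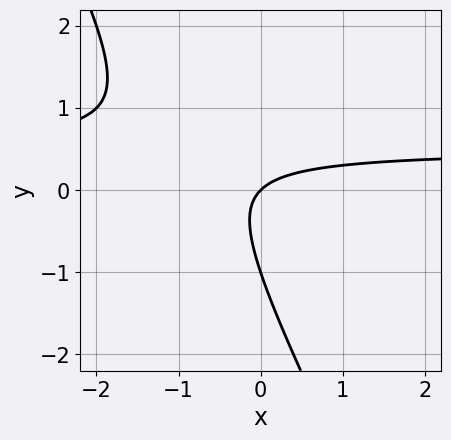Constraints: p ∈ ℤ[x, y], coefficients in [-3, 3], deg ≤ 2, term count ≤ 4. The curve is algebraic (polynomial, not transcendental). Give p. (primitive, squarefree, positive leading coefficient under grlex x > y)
(a) deg p = 2.
(b) Reading off the gridlines: among the integer gridlines, it crosses the y-axis at y ∈ {-1, 0}; it crosses the x-axis at the gridline x = 0.
(c) Putting this together gives p.

2*x*y + y^2 - x + y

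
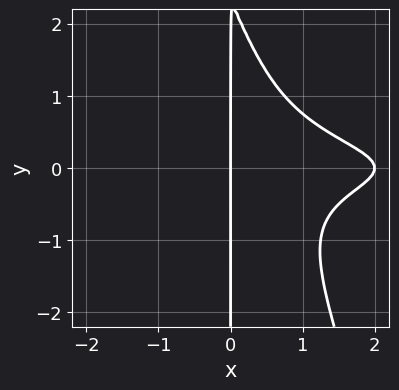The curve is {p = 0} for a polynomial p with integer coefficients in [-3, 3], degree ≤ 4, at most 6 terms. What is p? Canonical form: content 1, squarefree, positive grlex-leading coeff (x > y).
3*x^2*y^2 + x*y^3 - 2*x*y^2 + x^2 - 2*x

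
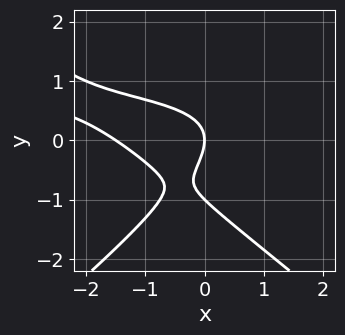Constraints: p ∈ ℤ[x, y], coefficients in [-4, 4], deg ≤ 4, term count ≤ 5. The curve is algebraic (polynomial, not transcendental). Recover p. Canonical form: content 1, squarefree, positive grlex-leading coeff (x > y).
2*x^2*y - 3*y^3 - 2*x^2 - 3*y^2 - 3*x

(a) Degree: no degree-2 curve has this shape, so deg p = 3.
(b) From the axis intercepts and sections: it meets the x-axis at x = 0 (among the integer gridlines); the y-axis gridline crossings are at y ∈ {-1, 0}.
(c) Putting this together gives p.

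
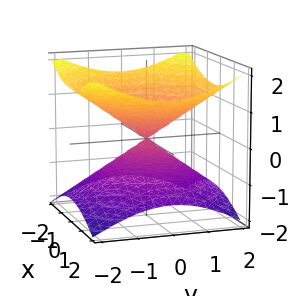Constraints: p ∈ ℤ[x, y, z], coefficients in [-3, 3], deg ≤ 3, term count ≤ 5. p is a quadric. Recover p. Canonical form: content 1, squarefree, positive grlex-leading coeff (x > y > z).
First, the degree is 2 — a double cone through the origin; a quadric.
Next, symmetries: the surface is invariant under rotation about z: p = q(x² + y², z); the z ↦ −z reflection is a symmetry, so z appears only in even powers.
Then, against the integer gridlines: it meets the z-axis at z = 0 (among the integer gridlines); a circular section at z = 1 has radius between 1 and 2; it meets the y-axis at y = 0 (among the integer gridlines); one x-axis crossing is at x = 0.
Finally, these observations pin down the coefficients.

x^2 + y^2 - 2*z^2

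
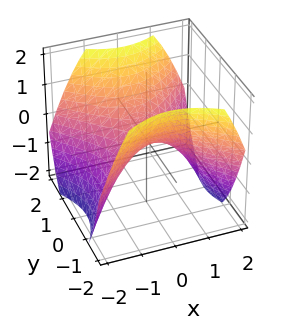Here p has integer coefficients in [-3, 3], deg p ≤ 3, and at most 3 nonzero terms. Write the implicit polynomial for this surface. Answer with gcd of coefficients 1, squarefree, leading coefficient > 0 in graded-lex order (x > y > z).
The degree is 2 — a hyperbolic paraboloid; a quadric.
Symmetries: mirror symmetry y ↦ −y ⇒ only even powers of y; the x ↦ −x reflection is a symmetry, so x appears only in even powers.
Against the integer gridlines: it crosses the y-axis at the gridline y = 0; one z-axis crossing is at z = 0.
Fitting integer coefficients to these (and the overall shape) gives p.

2*x^2 - 2*y^2 + 3*z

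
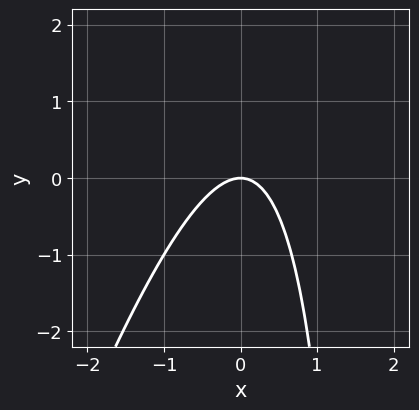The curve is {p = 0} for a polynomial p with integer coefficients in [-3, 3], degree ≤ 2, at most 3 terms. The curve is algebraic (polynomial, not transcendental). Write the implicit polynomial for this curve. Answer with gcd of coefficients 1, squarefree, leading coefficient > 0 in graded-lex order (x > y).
Degree: the shape is more complex than any degree-1 curve, so deg p = 2.
Checking where it meets the axes: it crosses the y-axis at the gridline y = 0; it crosses the x-axis at the gridline x = 0.
These observations pin down the coefficients.

3*x^2 - x*y + 2*y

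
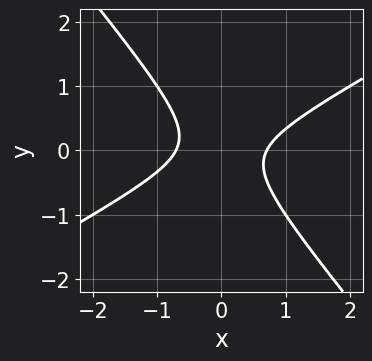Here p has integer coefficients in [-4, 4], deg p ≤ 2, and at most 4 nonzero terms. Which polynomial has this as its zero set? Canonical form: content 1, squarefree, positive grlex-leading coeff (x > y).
Degree: the shape is more complex than any degree-1 curve, so deg p = 2.
From the visible intercepts: the curve avoids every integer y-axis point in the box.
Together with the visible shape, these determine p as stated.

2*x^2 - 2*x*y - 3*y^2 - 1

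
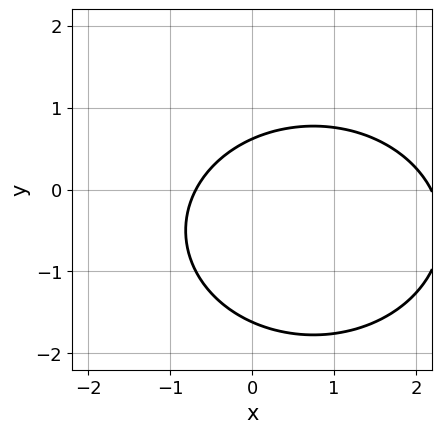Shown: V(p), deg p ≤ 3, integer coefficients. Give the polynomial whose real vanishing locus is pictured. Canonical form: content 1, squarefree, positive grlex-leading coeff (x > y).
2*x^2 + 3*y^2 - 3*x + 3*y - 3

First, degree: no degree-1 curve has this shape, so deg p = 2.
Finally, matching integer coefficients to the picture gives p.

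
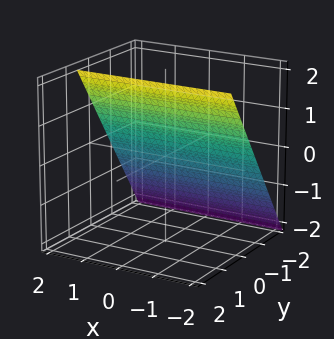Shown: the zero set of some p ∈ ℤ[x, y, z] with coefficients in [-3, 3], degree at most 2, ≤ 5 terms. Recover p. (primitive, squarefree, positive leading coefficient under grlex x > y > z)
3*y - 2*z + 2

First, the degree is 1 — every cross-section is a straight line — this is a plane.
Next, observable constraints: one z-axis crossing is at z = 1; the surface avoids every integer x-axis point in the box.
Finally, solving for integer coefficients yields p as stated.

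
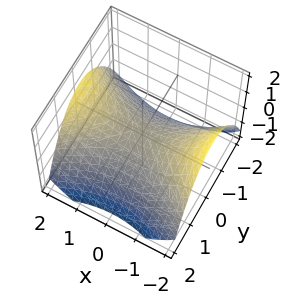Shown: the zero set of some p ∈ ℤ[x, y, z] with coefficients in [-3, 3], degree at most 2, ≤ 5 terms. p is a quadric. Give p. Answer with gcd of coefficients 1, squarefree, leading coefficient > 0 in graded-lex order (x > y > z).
x^2 - 2*y^2 - 3*z

1. The degree is 2 — a hyperbolic paraboloid; a quadric.
2. Symmetries: it's symmetric under x → −x, forcing even powers of x; mirror symmetry y ↦ −y ⇒ only even powers of y.
3. Against the integer gridlines: it crosses the z-axis at the gridline z = 0; it meets the x-axis at x = 0 (among the integer gridlines); one y-axis crossing is at y = 0.
4. Putting this together gives p.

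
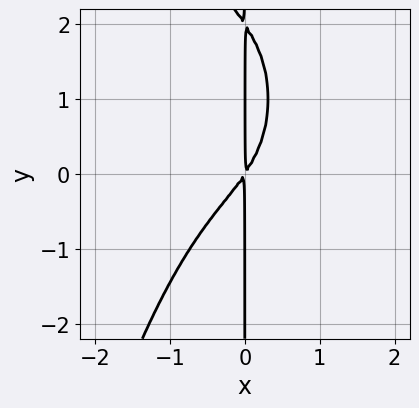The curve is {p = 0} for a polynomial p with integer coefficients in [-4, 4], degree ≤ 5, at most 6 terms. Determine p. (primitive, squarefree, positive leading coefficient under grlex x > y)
2*x^4 + x*y^2 + 3*x^2 - 2*x*y

1. The degree is 4 — a generic line meets the curve in up to 4 points.
2. From the axis intercepts and sections: the visible y-axis segment lies entirely on the curve.
3. Putting this together gives p.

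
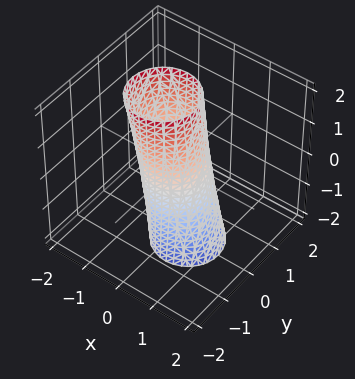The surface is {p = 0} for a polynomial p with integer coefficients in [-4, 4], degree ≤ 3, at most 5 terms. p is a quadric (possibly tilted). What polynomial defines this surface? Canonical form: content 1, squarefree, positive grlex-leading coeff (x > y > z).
3*x^2 + x*z + 3*y^2 - 2

1. deg p = 2. The shape is more complex than any degree-1 surface.
2. Against the integer gridlines: no z-intercept at any integer in the box.
3. Matching integer coefficients to the picture gives p.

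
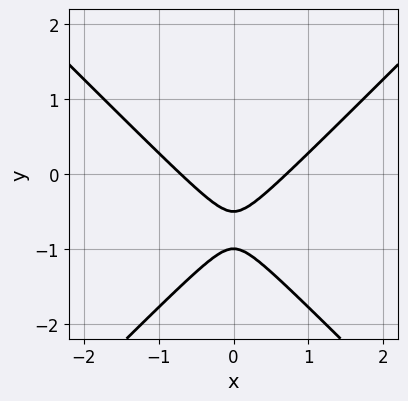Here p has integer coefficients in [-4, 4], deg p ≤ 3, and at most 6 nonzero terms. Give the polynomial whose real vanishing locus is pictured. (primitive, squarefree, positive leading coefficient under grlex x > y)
2*x^2 - 2*y^2 - 3*y - 1

(a) deg p = 2. A generic line meets the curve in up to 2 points.
(b) Symmetries: the x ↦ −x reflection is a symmetry, so x appears only in even powers.
(c) Checking where it meets the axes: one y-axis crossing is at y = -1.
(d) Assembling these constraints gives the stated polynomial.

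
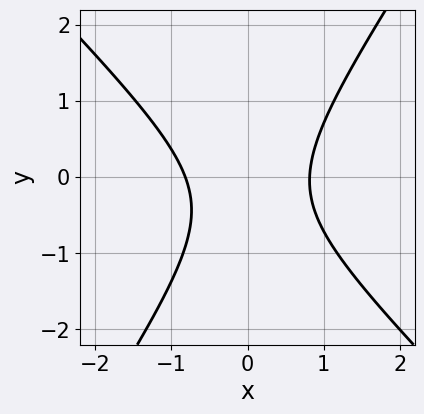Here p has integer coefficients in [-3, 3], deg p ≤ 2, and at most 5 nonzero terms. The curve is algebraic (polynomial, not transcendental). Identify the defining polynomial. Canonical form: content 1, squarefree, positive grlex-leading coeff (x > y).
(a) Degree: a generic line meets the curve in up to 2 points, so deg p = 2.
(b) Checking where it meets the axes: the curve avoids every integer y-axis point in the box.
(c) Assembling these constraints gives the stated polynomial.

3*x^2 + x*y - 2*y^2 - y - 2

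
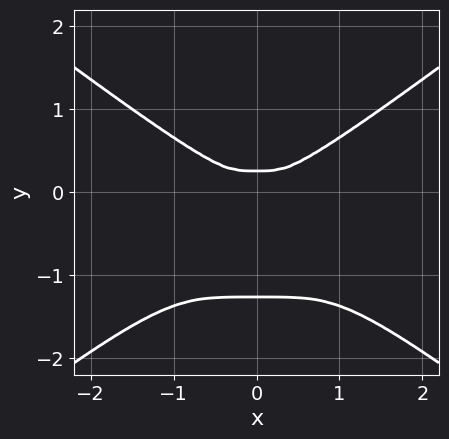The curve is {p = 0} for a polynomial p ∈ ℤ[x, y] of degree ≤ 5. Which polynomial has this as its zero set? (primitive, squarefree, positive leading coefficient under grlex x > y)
x^4 - 3*y^4 - 3*y^3 + y^2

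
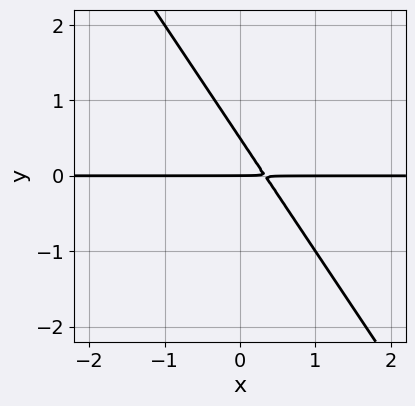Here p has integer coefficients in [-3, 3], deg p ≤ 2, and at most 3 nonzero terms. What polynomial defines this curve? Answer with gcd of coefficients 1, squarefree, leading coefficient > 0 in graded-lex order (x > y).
3*x*y + 2*y^2 - y

(a) deg p = 2. No degree-1 curve has this shape.
(b) Checking where it meets the axes: every point of the x-axis in the box is on the curve; one y-axis crossing is at y = 0.
(c) Putting this together gives p.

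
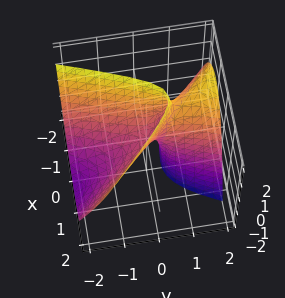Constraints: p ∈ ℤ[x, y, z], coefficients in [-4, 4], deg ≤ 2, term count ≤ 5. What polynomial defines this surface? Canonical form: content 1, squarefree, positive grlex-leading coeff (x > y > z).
deg p = 2.
From the visible intercepts: it crosses the y-axis at the gridline y = 0; one z-axis crossing is at z = 0; it meets the x-axis at x = 0 (among the integer gridlines).
The integer polynomial consistent with all of this is the stated p.

3*x^2 + 2*x*y - y^2 + 2*y*z - z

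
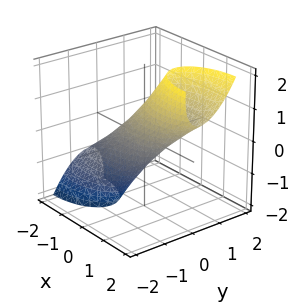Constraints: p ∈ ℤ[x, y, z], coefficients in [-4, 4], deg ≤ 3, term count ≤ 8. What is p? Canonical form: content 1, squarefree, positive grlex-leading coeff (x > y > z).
x^2 - 2*x*z + 3*y^2 - 2*y*z + z^2 - 1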